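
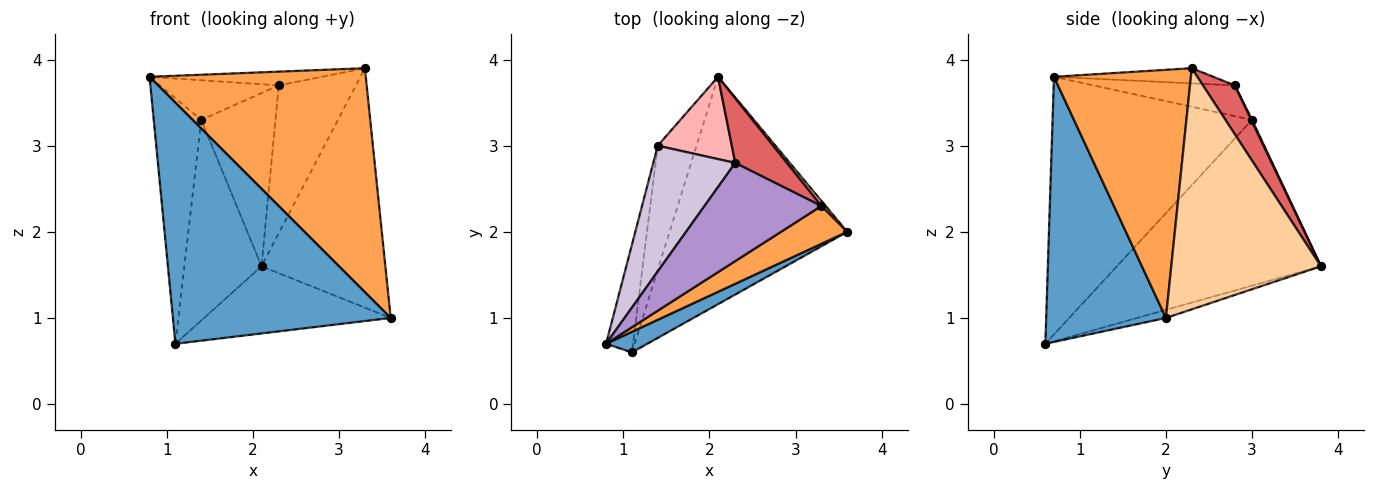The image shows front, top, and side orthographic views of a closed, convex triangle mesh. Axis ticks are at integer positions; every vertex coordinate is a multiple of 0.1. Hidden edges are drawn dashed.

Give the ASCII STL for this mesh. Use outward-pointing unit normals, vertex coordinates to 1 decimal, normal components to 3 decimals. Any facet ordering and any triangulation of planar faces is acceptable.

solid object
 facet normal 0.480 -0.874 0.075
  outer loop
   vertex 1.1 0.6 0.7
   vertex 3.6 2.0 1.0
   vertex 0.8 0.7 3.8
  endloop
 endfacet
 facet normal -0.044 0.283 -0.958
  outer loop
   vertex 1.1 0.6 0.7
   vertex 2.1 3.8 1.6
   vertex 3.6 2.0 1.0
  endloop
 endfacet
 facet normal 0.530 -0.836 0.141
  outer loop
   vertex 3.3 2.3 3.9
   vertex 0.8 0.7 3.8
   vertex 3.6 2.0 1.0
  endloop
 endfacet
 facet normal 0.770 0.637 0.014
  outer loop
   vertex 3.3 2.3 3.9
   vertex 3.6 2.0 1.0
   vertex 2.1 3.8 1.6
  endloop
 endfacet
 facet normal -0.968 0.230 -0.101
  outer loop
   vertex 1.4 3.0 3.3
   vertex 1.1 0.6 0.7
   vertex 0.8 0.7 3.8
  endloop
 endfacet
 facet normal -0.914 0.346 -0.214
  outer loop
   vertex 1.4 3.0 3.3
   vertex 2.1 3.8 1.6
   vertex 1.1 0.6 0.7
  endloop
 endfacet
 facet normal 0.354 0.857 0.374
  outer loop
   vertex 2.3 2.8 3.7
   vertex 3.3 2.3 3.9
   vertex 2.1 3.8 1.6
  endloop
 endfacet
 facet normal 0.010 0.903 0.429
  outer loop
   vertex 2.3 2.8 3.7
   vertex 2.1 3.8 1.6
   vertex 1.4 3.0 3.3
  endloop
 endfacet
 facet normal -0.128 0.138 0.982
  outer loop
   vertex 2.3 2.8 3.7
   vertex 0.8 0.7 3.8
   vertex 3.3 2.3 3.9
  endloop
 endfacet
 facet normal -0.336 0.283 0.898
  outer loop
   vertex 2.3 2.8 3.7
   vertex 1.4 3.0 3.3
   vertex 0.8 0.7 3.8
  endloop
 endfacet
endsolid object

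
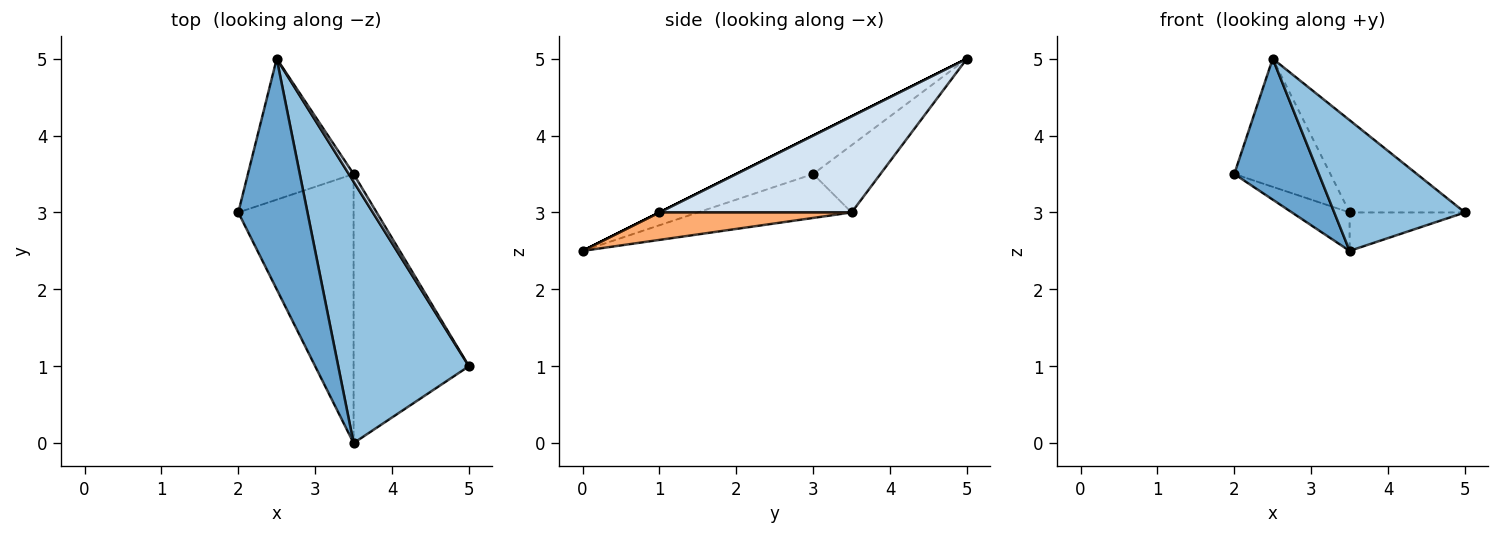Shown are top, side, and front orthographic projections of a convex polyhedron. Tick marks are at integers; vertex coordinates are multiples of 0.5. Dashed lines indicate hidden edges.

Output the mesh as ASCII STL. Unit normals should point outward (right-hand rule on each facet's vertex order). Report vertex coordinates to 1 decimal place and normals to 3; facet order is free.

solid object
 facet normal -0.428 -0.471 0.771
  outer loop
   vertex 3.5 0.0 2.5
   vertex 2.5 5.0 5.0
   vertex 2.0 3.0 3.5
  endloop
 endfacet
 facet normal 0.000 -0.447 0.894
  outer loop
   vertex 3.5 0.0 2.5
   vertex 5.0 1.0 3.0
   vertex 2.5 5.0 5.0
  endloop
 endfacet
 facet normal -0.426 0.609 -0.669
  outer loop
   vertex 3.5 3.5 3.0
   vertex 2.0 3.0 3.5
   vertex 2.5 5.0 5.0
  endloop
 endfacet
 facet normal 0.857 0.514 0.043
  outer loop
   vertex 3.5 3.5 3.0
   vertex 2.5 5.0 5.0
   vertex 5.0 1.0 3.0
  endloop
 endfacet
 facet normal -0.353 0.132 -0.926
  outer loop
   vertex 3.5 3.5 3.0
   vertex 3.5 0.0 2.5
   vertex 2.0 3.0 3.5
  endloop
 endfacet
 facet normal 0.229 0.138 -0.964
  outer loop
   vertex 3.5 3.5 3.0
   vertex 5.0 1.0 3.0
   vertex 3.5 0.0 2.5
  endloop
 endfacet
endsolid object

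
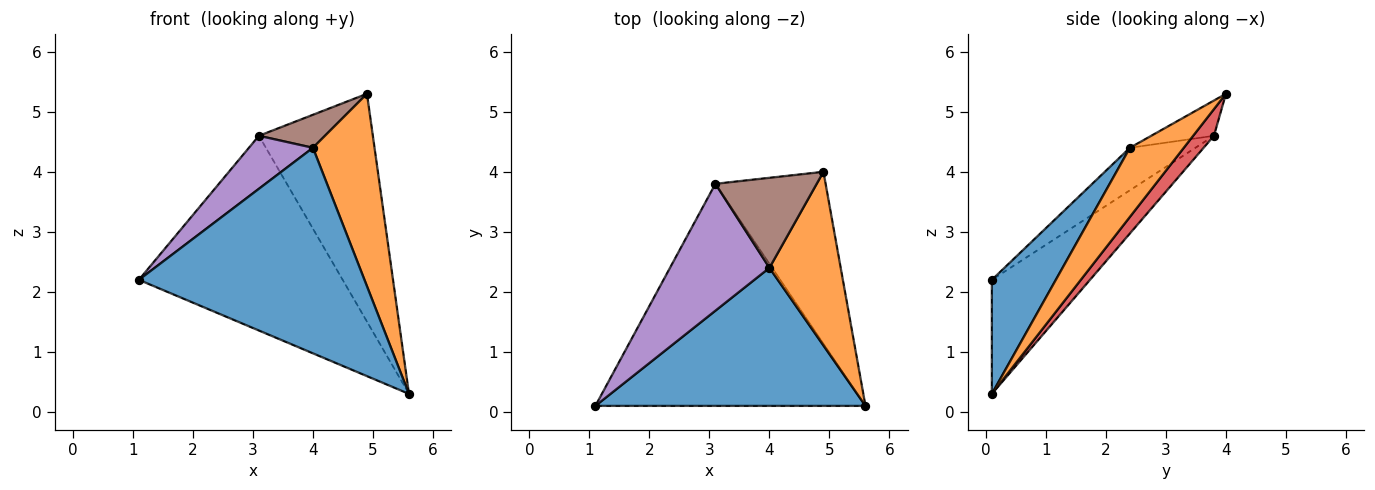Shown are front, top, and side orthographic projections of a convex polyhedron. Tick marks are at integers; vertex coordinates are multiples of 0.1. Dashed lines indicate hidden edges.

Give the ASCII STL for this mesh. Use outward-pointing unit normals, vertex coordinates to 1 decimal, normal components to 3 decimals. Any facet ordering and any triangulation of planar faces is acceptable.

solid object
 facet normal 0.229 -0.808 0.543
  outer loop
   vertex 4.0 2.4 4.4
   vertex 1.1 0.1 2.2
   vertex 5.6 0.1 0.3
  endloop
 endfacet
 facet normal 0.545 -0.622 0.562
  outer loop
   vertex 4.0 2.4 4.4
   vertex 5.6 0.1 0.3
   vertex 4.9 4.0 5.3
  endloop
 endfacet
 facet normal -0.303 0.628 -0.717
  outer loop
   vertex 3.1 3.8 4.6
   vertex 5.6 0.1 0.3
   vertex 1.1 0.1 2.2
  endloop
 endfacet
 facet normal 0.144 0.790 -0.596
  outer loop
   vertex 3.1 3.8 4.6
   vertex 4.9 4.0 5.3
   vertex 5.6 0.1 0.3
  endloop
 endfacet
 facet normal -0.367 -0.358 0.858
  outer loop
   vertex 3.1 3.8 4.6
   vertex 1.1 0.1 2.2
   vertex 4.0 2.4 4.4
  endloop
 endfacet
 facet normal -0.311 -0.327 0.892
  outer loop
   vertex 3.1 3.8 4.6
   vertex 4.0 2.4 4.4
   vertex 4.9 4.0 5.3
  endloop
 endfacet
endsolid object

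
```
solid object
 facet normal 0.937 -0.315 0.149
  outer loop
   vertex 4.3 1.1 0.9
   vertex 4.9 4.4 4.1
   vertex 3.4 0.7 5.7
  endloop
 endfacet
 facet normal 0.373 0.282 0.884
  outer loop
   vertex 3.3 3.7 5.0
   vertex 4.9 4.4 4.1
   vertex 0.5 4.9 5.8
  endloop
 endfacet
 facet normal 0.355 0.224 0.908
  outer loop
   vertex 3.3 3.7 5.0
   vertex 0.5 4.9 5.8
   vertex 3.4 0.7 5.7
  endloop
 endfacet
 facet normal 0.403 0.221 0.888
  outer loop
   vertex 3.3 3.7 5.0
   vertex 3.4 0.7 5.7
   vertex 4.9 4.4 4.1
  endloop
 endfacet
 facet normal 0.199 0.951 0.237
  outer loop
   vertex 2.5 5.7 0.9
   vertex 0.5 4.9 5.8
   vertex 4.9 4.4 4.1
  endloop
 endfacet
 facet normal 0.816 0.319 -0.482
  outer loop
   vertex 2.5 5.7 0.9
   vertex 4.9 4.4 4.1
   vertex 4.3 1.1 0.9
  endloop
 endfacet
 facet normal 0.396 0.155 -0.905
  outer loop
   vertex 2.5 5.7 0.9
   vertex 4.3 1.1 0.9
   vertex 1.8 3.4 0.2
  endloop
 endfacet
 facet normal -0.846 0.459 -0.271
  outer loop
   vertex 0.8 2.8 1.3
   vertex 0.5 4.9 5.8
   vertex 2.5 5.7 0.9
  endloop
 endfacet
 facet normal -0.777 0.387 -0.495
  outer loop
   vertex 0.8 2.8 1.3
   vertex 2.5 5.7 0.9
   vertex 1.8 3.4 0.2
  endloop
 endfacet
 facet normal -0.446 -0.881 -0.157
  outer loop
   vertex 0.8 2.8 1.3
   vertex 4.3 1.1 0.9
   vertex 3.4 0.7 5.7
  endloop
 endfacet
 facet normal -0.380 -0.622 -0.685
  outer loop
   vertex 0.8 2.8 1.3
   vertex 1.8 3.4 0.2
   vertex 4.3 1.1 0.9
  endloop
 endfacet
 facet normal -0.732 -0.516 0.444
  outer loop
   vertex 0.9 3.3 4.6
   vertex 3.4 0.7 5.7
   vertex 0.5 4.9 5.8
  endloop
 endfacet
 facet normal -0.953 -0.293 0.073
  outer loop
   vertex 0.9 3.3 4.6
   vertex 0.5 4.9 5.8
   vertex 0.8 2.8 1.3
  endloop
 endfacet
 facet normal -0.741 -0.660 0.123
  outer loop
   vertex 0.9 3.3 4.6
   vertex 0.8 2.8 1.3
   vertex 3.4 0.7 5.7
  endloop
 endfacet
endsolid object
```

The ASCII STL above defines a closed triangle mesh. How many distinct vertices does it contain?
9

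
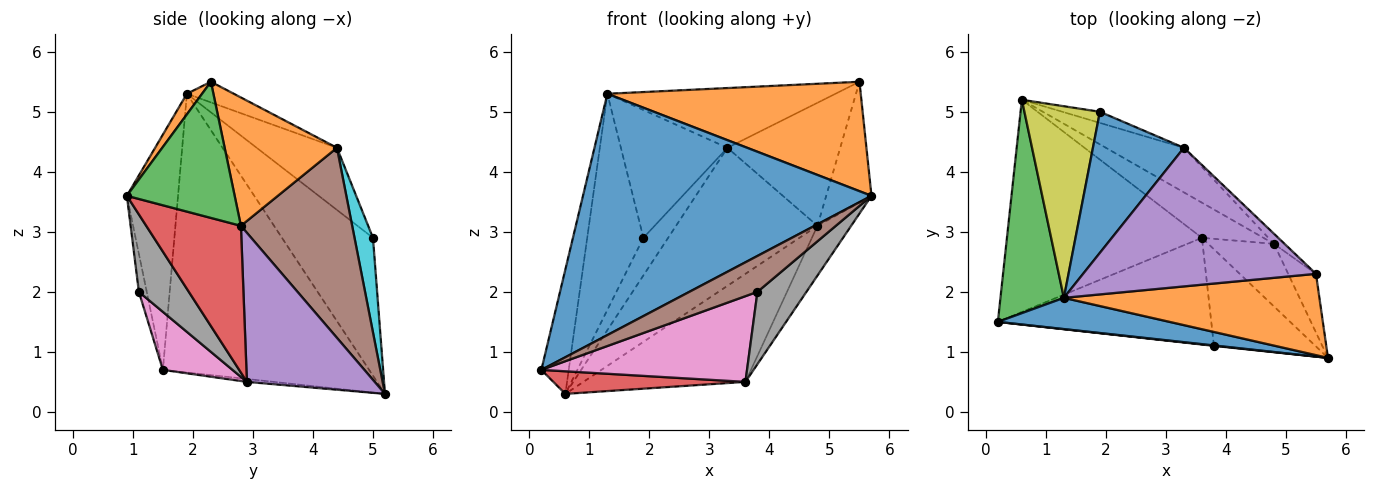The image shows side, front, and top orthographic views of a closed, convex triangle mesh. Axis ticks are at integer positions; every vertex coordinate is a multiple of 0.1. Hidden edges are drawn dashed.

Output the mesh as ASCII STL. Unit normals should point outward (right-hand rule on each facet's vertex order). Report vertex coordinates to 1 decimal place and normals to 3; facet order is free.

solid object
 facet normal -0.173 -0.977 0.126
  outer loop
   vertex 1.3 1.9 5.3
   vertex 0.2 1.5 0.7
   vertex 5.7 0.9 3.6
  endloop
 endfacet
 facet normal 0.048 -0.802 0.596
  outer loop
   vertex 1.3 1.9 5.3
   vertex 5.7 0.9 3.6
   vertex 5.5 2.3 5.5
  endloop
 endfacet
 facet normal -0.967 0.128 0.220
  outer loop
   vertex 1.3 1.9 5.3
   vertex 0.6 5.2 0.3
   vertex 0.2 1.5 0.7
  endloop
 endfacet
 facet normal -0.015 -0.106 -0.994
  outer loop
   vertex 3.6 2.9 0.5
   vertex 0.2 1.5 0.7
   vertex 0.6 5.2 0.3
  endloop
 endfacet
 facet normal -0.081 0.394 0.915
  outer loop
   vertex 3.3 4.4 4.4
   vertex 1.3 1.9 5.3
   vertex 5.5 2.3 5.5
  endloop
 endfacet
 facet normal -0.115 -0.993 0.012
  outer loop
   vertex 3.8 1.1 2.0
   vertex 5.7 0.9 3.6
   vertex 0.2 1.5 0.7
  endloop
 endfacet
 facet normal 0.207 -0.613 -0.763
  outer loop
   vertex 3.8 1.1 2.0
   vertex 0.2 1.5 0.7
   vertex 3.6 2.9 0.5
  endloop
 endfacet
 facet normal 0.521 -0.511 -0.683
  outer loop
   vertex 3.8 1.1 2.0
   vertex 3.6 2.9 0.5
   vertex 5.7 0.9 3.6
  endloop
 endfacet
 facet normal -0.771 0.476 0.422
  outer loop
   vertex 1.9 5.0 2.9
   vertex 0.6 5.2 0.3
   vertex 1.3 1.9 5.3
  endloop
 endfacet
 facet normal 0.582 0.780 -0.231
  outer loop
   vertex 1.9 5.0 2.9
   vertex 3.3 4.4 4.4
   vertex 0.6 5.2 0.3
  endloop
 endfacet
 facet normal -0.452 0.599 0.661
  outer loop
   vertex 1.9 5.0 2.9
   vertex 1.3 1.9 5.3
   vertex 3.3 4.4 4.4
  endloop
 endfacet
 facet normal 0.704 0.707 -0.058
  outer loop
   vertex 4.8 2.8 3.1
   vertex 3.3 4.4 4.4
   vertex 5.5 2.3 5.5
  endloop
 endfacet
 facet normal 0.906 0.381 -0.185
  outer loop
   vertex 4.8 2.8 3.1
   vertex 5.5 2.3 5.5
   vertex 5.7 0.9 3.6
  endloop
 endfacet
 facet normal 0.868 0.309 -0.389
  outer loop
   vertex 4.8 2.8 3.1
   vertex 5.7 0.9 3.6
   vertex 3.6 2.9 0.5
  endloop
 endfacet
 facet normal 0.600 0.761 -0.248
  outer loop
   vertex 4.8 2.8 3.1
   vertex 3.6 2.9 0.5
   vertex 0.6 5.2 0.3
  endloop
 endfacet
 facet normal 0.599 0.762 -0.246
  outer loop
   vertex 4.8 2.8 3.1
   vertex 0.6 5.2 0.3
   vertex 3.3 4.4 4.4
  endloop
 endfacet
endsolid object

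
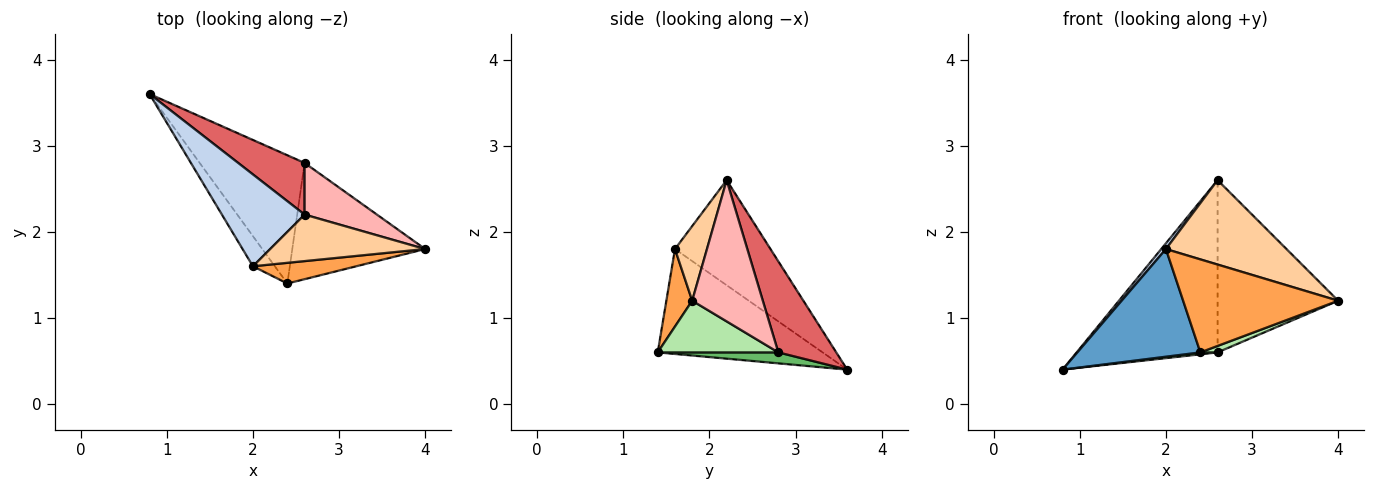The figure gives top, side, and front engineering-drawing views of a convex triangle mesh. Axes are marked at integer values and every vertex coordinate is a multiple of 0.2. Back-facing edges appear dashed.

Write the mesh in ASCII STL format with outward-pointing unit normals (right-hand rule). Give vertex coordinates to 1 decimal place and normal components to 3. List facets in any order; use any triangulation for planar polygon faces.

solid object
 facet normal -0.790 -0.590 -0.165
  outer loop
   vertex 2.0 1.6 1.8
   vertex 0.8 3.6 0.4
   vertex 2.4 1.4 0.6
  endloop
 endfacet
 facet normal -0.785 -0.039 0.618
  outer loop
   vertex 2.0 1.6 1.8
   vertex 2.6 2.2 2.6
   vertex 0.8 3.6 0.4
  endloop
 endfacet
 facet normal 0.161 -0.964 0.214
  outer loop
   vertex 2.0 1.6 1.8
   vertex 2.4 1.4 0.6
   vertex 4.0 1.8 1.2
  endloop
 endfacet
 facet normal 0.226 -0.853 0.470
  outer loop
   vertex 2.0 1.6 1.8
   vertex 4.0 1.8 1.2
   vertex 2.6 2.2 2.6
  endloop
 endfacet
 facet normal 0.104 -0.015 -0.994
  outer loop
   vertex 2.6 2.8 0.6
   vertex 2.4 1.4 0.6
   vertex 0.8 3.6 0.4
  endloop
 endfacet
 facet normal 0.362 -0.052 -0.931
  outer loop
   vertex 2.6 2.8 0.6
   vertex 4.0 1.8 1.2
   vertex 2.4 1.4 0.6
  endloop
 endfacet
 facet normal 0.366 0.891 0.267
  outer loop
   vertex 2.6 2.8 0.6
   vertex 0.8 3.6 0.4
   vertex 2.6 2.2 2.6
  endloop
 endfacet
 facet normal 0.489 0.835 0.251
  outer loop
   vertex 2.6 2.8 0.6
   vertex 2.6 2.2 2.6
   vertex 4.0 1.8 1.2
  endloop
 endfacet
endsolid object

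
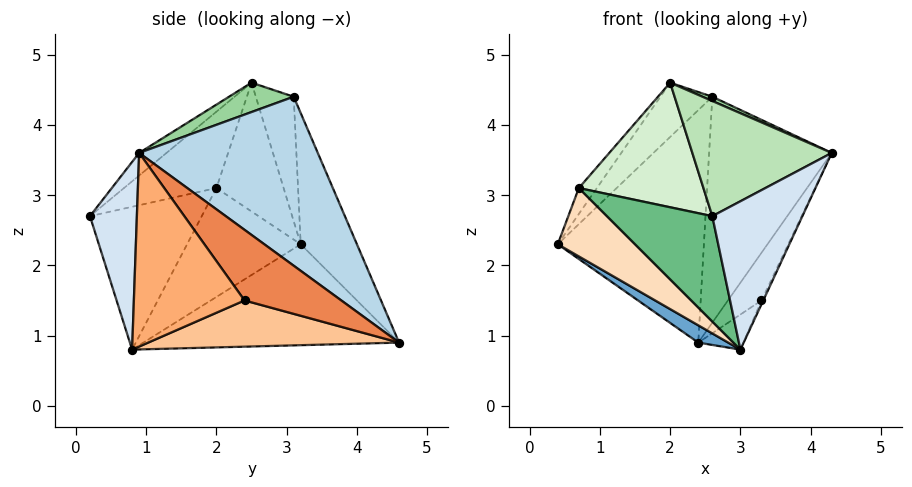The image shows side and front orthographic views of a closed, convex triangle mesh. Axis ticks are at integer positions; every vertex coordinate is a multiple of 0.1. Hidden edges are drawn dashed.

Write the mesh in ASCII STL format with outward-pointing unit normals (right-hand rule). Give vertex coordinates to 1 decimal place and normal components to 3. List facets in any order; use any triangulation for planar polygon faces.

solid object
 facet normal -0.542 -0.064 -0.838
  outer loop
   vertex 3.0 0.8 0.8
   vertex 0.4 3.2 2.3
   vertex 2.4 4.6 0.9
  endloop
 endfacet
 facet normal -0.331 0.860 0.388
  outer loop
   vertex 2.6 3.1 4.4
   vertex 2.4 4.6 0.9
   vertex 0.4 3.2 2.3
  endloop
 endfacet
 facet normal 0.809 0.555 0.192
  outer loop
   vertex 2.6 3.1 4.4
   vertex 4.3 0.9 3.6
   vertex 2.4 4.6 0.9
  endloop
 endfacet
 facet normal 0.454 -0.872 -0.180
  outer loop
   vertex 2.6 0.2 2.7
   vertex 3.0 0.8 0.8
   vertex 4.3 0.9 3.6
  endloop
 endfacet
 facet normal 0.924 0.320 -0.211
  outer loop
   vertex 3.3 2.4 1.5
   vertex 2.4 4.6 0.9
   vertex 4.3 0.9 3.6
  endloop
 endfacet
 facet normal 0.907 0.014 -0.421
  outer loop
   vertex 3.3 2.4 1.5
   vertex 4.3 0.9 3.6
   vertex 3.0 0.8 0.8
  endloop
 endfacet
 facet normal 0.759 0.137 -0.637
  outer loop
   vertex 3.3 2.4 1.5
   vertex 3.0 0.8 0.8
   vertex 2.4 4.6 0.9
  endloop
 endfacet
 facet normal -0.730 -0.496 -0.471
  outer loop
   vertex 0.7 2.0 3.1
   vertex 0.4 3.2 2.3
   vertex 3.0 0.8 0.8
  endloop
 endfacet
 facet normal -0.683 -0.643 -0.347
  outer loop
   vertex 0.7 2.0 3.1
   vertex 3.0 0.8 0.8
   vertex 2.6 0.2 2.7
  endloop
 endfacet
 facet normal 0.365 -0.056 0.929
  outer loop
   vertex 2.0 2.5 4.6
   vertex 4.3 0.9 3.6
   vertex 2.6 3.1 4.4
  endloop
 endfacet
 facet normal -0.128 -0.651 0.748
  outer loop
   vertex 2.0 2.5 4.6
   vertex 2.6 0.2 2.7
   vertex 4.3 0.9 3.6
  endloop
 endfacet
 facet normal -0.469 -0.632 0.617
  outer loop
   vertex 2.0 2.5 4.6
   vertex 0.7 2.0 3.1
   vertex 2.6 0.2 2.7
  endloop
 endfacet
 facet normal -0.493 0.676 0.548
  outer loop
   vertex 2.0 2.5 4.6
   vertex 2.6 3.1 4.4
   vertex 0.4 3.2 2.3
  endloop
 endfacet
 facet normal -0.772 0.207 0.600
  outer loop
   vertex 2.0 2.5 4.6
   vertex 0.4 3.2 2.3
   vertex 0.7 2.0 3.1
  endloop
 endfacet
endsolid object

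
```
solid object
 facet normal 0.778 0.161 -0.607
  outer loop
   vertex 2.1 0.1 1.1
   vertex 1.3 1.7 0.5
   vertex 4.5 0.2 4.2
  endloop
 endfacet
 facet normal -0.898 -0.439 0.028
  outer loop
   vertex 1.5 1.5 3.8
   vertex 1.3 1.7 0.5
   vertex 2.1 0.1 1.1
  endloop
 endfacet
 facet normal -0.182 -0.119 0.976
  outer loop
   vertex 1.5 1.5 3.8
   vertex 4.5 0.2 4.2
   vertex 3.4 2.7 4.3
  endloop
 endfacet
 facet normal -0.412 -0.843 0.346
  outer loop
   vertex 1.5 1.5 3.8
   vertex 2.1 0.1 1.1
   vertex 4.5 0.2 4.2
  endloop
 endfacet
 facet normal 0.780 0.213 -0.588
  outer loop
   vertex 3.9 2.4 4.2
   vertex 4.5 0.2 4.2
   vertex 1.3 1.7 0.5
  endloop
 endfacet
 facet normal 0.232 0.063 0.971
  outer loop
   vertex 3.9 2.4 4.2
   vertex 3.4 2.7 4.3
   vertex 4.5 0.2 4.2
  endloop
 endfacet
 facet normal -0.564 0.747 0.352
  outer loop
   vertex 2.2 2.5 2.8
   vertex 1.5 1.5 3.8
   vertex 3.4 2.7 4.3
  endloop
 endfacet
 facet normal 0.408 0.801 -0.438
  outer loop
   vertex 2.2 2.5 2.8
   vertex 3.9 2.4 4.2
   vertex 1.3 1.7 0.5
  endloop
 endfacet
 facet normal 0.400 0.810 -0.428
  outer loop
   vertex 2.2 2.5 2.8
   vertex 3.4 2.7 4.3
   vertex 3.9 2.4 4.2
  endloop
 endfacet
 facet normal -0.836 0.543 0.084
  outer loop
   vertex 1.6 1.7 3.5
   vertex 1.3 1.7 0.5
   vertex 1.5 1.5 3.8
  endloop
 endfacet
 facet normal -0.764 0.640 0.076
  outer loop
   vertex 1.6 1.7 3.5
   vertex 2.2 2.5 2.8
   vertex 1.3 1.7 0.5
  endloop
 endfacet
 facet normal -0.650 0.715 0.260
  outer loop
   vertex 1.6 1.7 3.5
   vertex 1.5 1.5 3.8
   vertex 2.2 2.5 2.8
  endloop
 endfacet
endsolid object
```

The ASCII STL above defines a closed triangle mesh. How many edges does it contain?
18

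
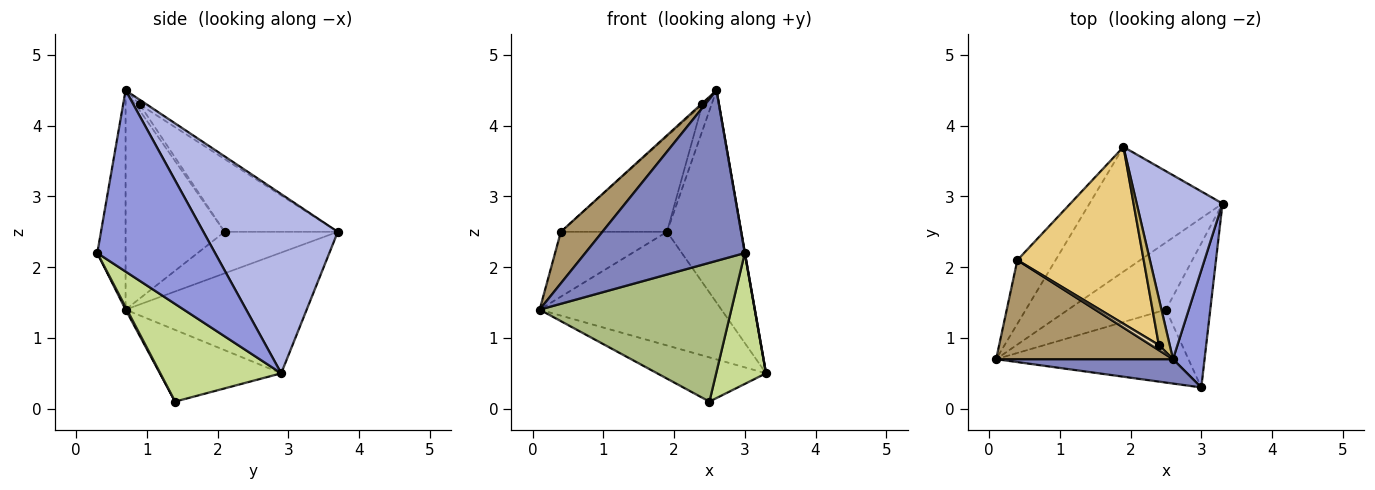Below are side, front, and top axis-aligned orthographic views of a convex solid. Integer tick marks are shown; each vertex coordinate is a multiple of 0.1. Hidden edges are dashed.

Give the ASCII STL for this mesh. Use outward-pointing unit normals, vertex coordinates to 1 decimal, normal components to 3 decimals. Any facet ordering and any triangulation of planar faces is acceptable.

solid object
 facet normal -0.557 0.559 -0.614
  outer loop
   vertex 1.9 3.7 2.5
   vertex 3.3 2.9 0.5
   vertex 0.1 0.7 1.4
  endloop
 endfacet
 facet normal -0.173 -0.975 0.139
  outer loop
   vertex 2.6 0.7 4.5
   vertex 0.1 0.7 1.4
   vertex 3.0 0.3 2.2
  endloop
 endfacet
 facet normal 0.985 -0.001 0.172
  outer loop
   vertex 2.6 0.7 4.5
   vertex 3.0 0.3 2.2
   vertex 3.3 2.9 0.5
  endloop
 endfacet
 facet normal 0.807 0.446 0.387
  outer loop
   vertex 2.6 0.7 4.5
   vertex 3.3 2.9 0.5
   vertex 1.9 3.7 2.5
  endloop
 endfacet
 facet normal -0.523 0.469 -0.712
  outer loop
   vertex 2.5 1.4 0.1
   vertex 0.1 0.7 1.4
   vertex 3.3 2.9 0.5
  endloop
 endfacet
 facet normal 0.006 -0.885 -0.465
  outer loop
   vertex 2.5 1.4 0.1
   vertex 3.0 0.3 2.2
   vertex 0.1 0.7 1.4
  endloop
 endfacet
 facet normal 0.852 -0.351 -0.387
  outer loop
   vertex 2.5 1.4 0.1
   vertex 3.3 2.9 0.5
   vertex 3.0 0.3 2.2
  endloop
 endfacet
 facet normal -0.606 0.568 -0.557
  outer loop
   vertex 0.4 2.1 2.5
   vertex 1.9 3.7 2.5
   vertex 0.1 0.7 1.4
  endloop
 endfacet
 facet normal -0.740 -0.310 0.597
  outer loop
   vertex 0.4 2.1 2.5
   vertex 0.1 0.7 1.4
   vertex 2.6 0.7 4.5
  endloop
 endfacet
 facet normal -0.354 0.460 0.814
  outer loop
   vertex 2.4 0.9 4.3
   vertex 2.6 0.7 4.5
   vertex 1.9 3.7 2.5
  endloop
 endfacet
 facet normal -0.452 0.424 0.785
  outer loop
   vertex 2.4 0.9 4.3
   vertex 1.9 3.7 2.5
   vertex 0.4 2.1 2.5
  endloop
 endfacet
 facet normal -0.588 0.196 0.784
  outer loop
   vertex 2.4 0.9 4.3
   vertex 0.4 2.1 2.5
   vertex 2.6 0.7 4.5
  endloop
 endfacet
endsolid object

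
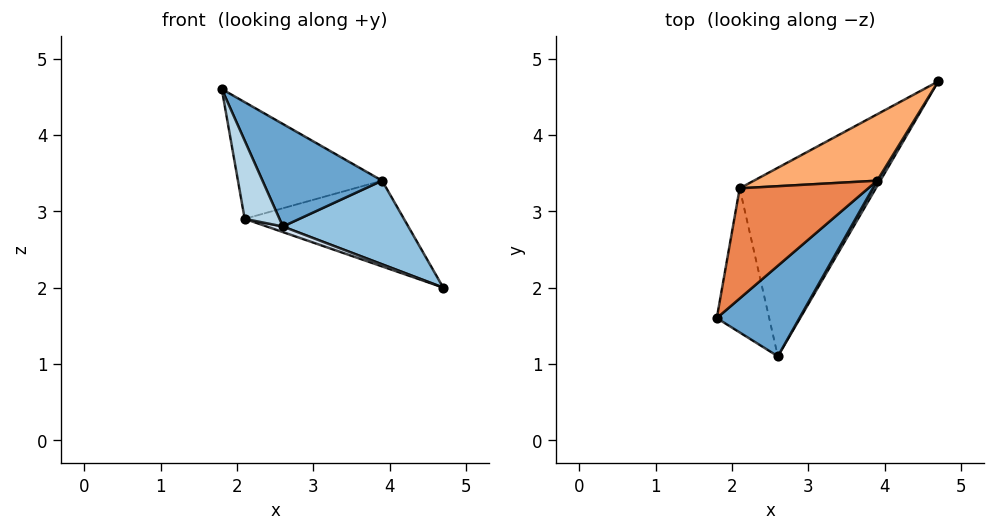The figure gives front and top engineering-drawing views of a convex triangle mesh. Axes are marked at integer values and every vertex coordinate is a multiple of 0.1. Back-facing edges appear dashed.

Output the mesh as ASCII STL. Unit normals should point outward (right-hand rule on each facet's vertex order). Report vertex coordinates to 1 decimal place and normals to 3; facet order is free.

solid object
 facet normal 0.714 -0.525 0.463
  outer loop
   vertex 3.9 3.4 3.4
   vertex 1.8 1.6 4.6
   vertex 2.6 1.1 2.8
  endloop
 endfacet
 facet normal 0.866 -0.498 0.032
  outer loop
   vertex 3.9 3.4 3.4
   vertex 2.6 1.1 2.8
   vertex 4.7 4.7 2.0
  endloop
 endfacet
 facet normal -0.915 -0.192 -0.354
  outer loop
   vertex 2.1 3.3 2.9
   vertex 2.6 1.1 2.8
   vertex 1.8 1.6 4.6
  endloop
 endfacet
 facet normal -0.313 -0.028 -0.949
  outer loop
   vertex 2.1 3.3 2.9
   vertex 4.7 4.7 2.0
   vertex 2.6 1.1 2.8
  endloop
 endfacet
 facet normal -0.225 0.709 0.669
  outer loop
   vertex 2.1 3.3 2.9
   vertex 1.8 1.6 4.6
   vertex 3.9 3.4 3.4
  endloop
 endfacet
 facet normal -0.209 0.773 0.599
  outer loop
   vertex 2.1 3.3 2.9
   vertex 3.9 3.4 3.4
   vertex 4.7 4.7 2.0
  endloop
 endfacet
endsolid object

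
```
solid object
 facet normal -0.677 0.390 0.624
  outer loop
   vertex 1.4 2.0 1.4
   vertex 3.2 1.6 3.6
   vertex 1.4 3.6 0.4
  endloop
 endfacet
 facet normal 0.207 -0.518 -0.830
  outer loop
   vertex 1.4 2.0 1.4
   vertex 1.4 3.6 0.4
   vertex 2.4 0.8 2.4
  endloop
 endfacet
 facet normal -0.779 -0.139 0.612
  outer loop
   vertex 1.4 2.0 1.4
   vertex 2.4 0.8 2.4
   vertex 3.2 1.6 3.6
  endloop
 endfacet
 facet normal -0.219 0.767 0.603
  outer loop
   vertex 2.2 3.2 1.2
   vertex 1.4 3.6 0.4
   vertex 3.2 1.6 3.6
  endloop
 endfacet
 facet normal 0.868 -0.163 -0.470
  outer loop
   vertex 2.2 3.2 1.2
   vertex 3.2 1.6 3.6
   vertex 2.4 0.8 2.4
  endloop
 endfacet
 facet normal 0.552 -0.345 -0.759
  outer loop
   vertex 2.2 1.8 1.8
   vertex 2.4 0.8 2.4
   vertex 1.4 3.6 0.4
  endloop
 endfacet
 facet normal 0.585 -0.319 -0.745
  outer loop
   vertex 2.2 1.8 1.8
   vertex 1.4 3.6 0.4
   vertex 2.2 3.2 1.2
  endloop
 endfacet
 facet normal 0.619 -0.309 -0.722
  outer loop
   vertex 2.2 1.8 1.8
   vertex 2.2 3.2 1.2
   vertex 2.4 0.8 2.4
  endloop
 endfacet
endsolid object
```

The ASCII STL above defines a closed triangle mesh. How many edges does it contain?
12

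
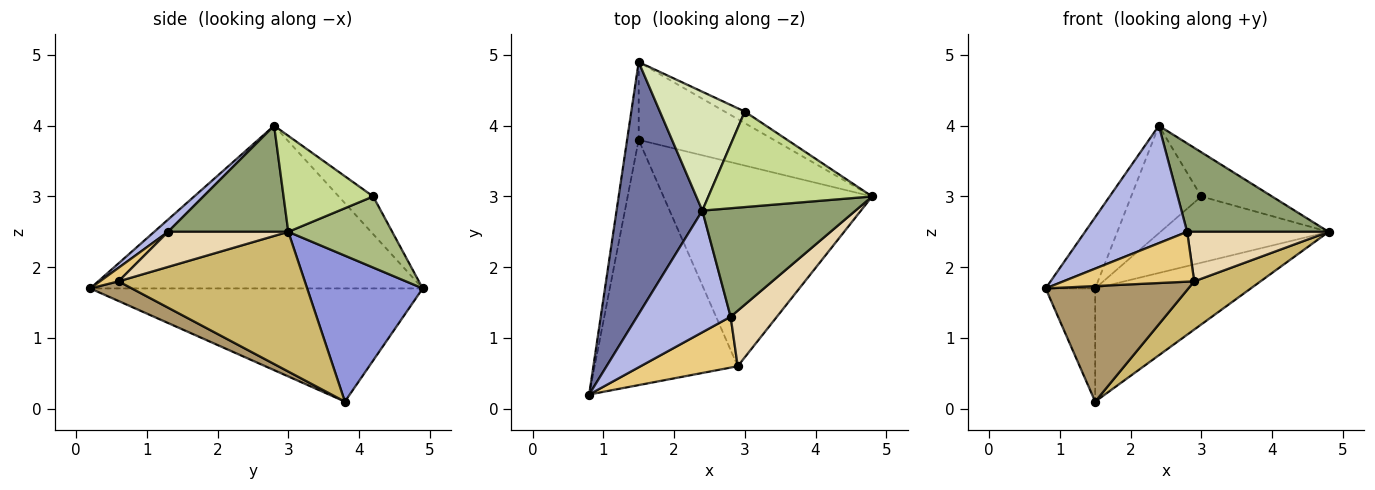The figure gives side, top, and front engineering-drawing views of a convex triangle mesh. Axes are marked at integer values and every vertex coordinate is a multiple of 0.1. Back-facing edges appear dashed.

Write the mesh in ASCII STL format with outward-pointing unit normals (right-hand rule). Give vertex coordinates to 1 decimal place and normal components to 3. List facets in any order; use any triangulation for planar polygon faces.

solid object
 facet normal -0.877 0.131 0.462
  outer loop
   vertex 2.4 2.8 4.0
   vertex 1.5 4.9 1.7
   vertex 0.8 0.2 1.7
  endloop
 endfacet
 facet normal -0.984 0.147 -0.101
  outer loop
   vertex 1.5 3.8 0.1
   vertex 0.8 0.2 1.7
   vertex 1.5 4.9 1.7
  endloop
 endfacet
 facet normal 0.522 0.703 -0.483
  outer loop
   vertex 1.5 3.8 0.1
   vertex 1.5 4.9 1.7
   vertex 4.8 3.0 2.5
  endloop
 endfacet
 facet normal 0.094 -0.691 0.716
  outer loop
   vertex 2.8 1.3 2.5
   vertex 2.4 2.8 4.0
   vertex 0.8 0.2 1.7
  endloop
 endfacet
 facet normal 0.473 -0.557 0.683
  outer loop
   vertex 2.8 1.3 2.5
   vertex 4.8 3.0 2.5
   vertex 2.4 2.8 4.0
  endloop
 endfacet
 facet normal 0.520 0.841 -0.147
  outer loop
   vertex 3.0 4.2 3.0
   vertex 4.8 3.0 2.5
   vertex 1.5 4.9 1.7
  endloop
 endfacet
 facet normal 0.470 0.371 0.801
  outer loop
   vertex 3.0 4.2 3.0
   vertex 2.4 2.8 4.0
   vertex 4.8 3.0 2.5
  endloop
 endfacet
 facet normal -0.313 0.637 0.704
  outer loop
   vertex 3.0 4.2 3.0
   vertex 1.5 4.9 1.7
   vertex 2.4 2.8 4.0
  endloop
 endfacet
 facet normal 0.123 -0.423 -0.898
  outer loop
   vertex 2.9 0.6 1.8
   vertex 0.8 0.2 1.7
   vertex 1.5 3.8 0.1
  endloop
 endfacet
 facet normal 0.546 -0.194 -0.815
  outer loop
   vertex 2.9 0.6 1.8
   vertex 1.5 3.8 0.1
   vertex 4.8 3.0 2.5
  endloop
 endfacet
 facet normal 0.099 -0.697 0.711
  outer loop
   vertex 2.9 0.6 1.8
   vertex 2.8 1.3 2.5
   vertex 0.8 0.2 1.7
  endloop
 endfacet
 facet normal 0.492 -0.579 0.650
  outer loop
   vertex 2.9 0.6 1.8
   vertex 4.8 3.0 2.5
   vertex 2.8 1.3 2.5
  endloop
 endfacet
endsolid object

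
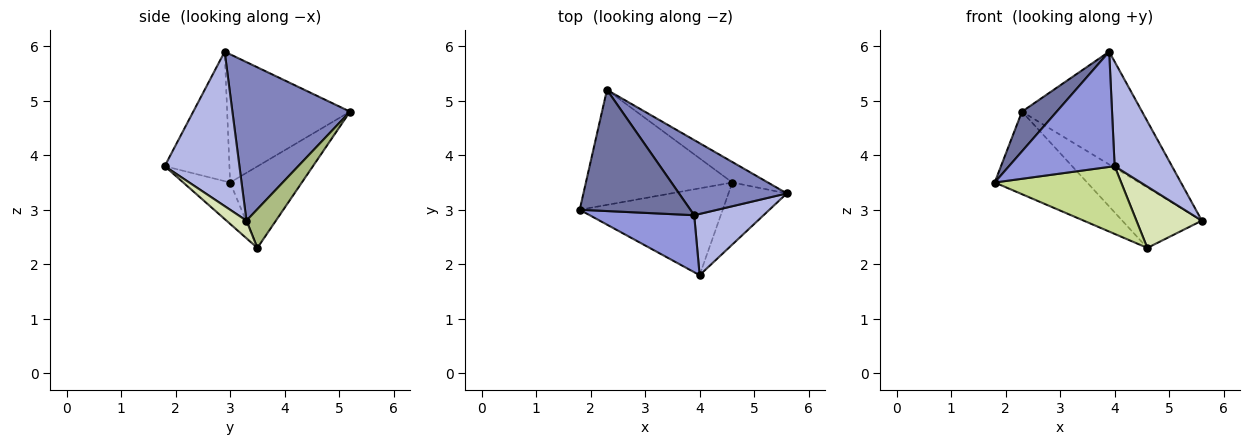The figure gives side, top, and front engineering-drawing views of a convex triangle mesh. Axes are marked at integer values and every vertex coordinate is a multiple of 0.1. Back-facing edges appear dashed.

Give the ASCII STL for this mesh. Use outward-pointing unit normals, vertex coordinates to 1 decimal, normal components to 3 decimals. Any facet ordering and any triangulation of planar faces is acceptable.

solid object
 facet normal -0.740 -0.209 0.639
  outer loop
   vertex 3.9 2.9 5.9
   vertex 2.3 5.2 4.8
   vertex 1.8 3.0 3.5
  endloop
 endfacet
 facet normal 0.632 0.645 0.430
  outer loop
   vertex 3.9 2.9 5.9
   vertex 5.6 3.3 2.8
   vertex 2.3 5.2 4.8
  endloop
 endfacet
 facet normal -0.481 -0.786 0.389
  outer loop
   vertex 4.0 1.8 3.8
   vertex 3.9 2.9 5.9
   vertex 1.8 3.0 3.5
  endloop
 endfacet
 facet normal 0.747 -0.573 0.336
  outer loop
   vertex 4.0 1.8 3.8
   vertex 5.6 3.3 2.8
   vertex 3.9 2.9 5.9
  endloop
 endfacet
 facet normal -0.412 0.531 -0.740
  outer loop
   vertex 4.6 3.5 2.3
   vertex 1.8 3.0 3.5
   vertex 2.3 5.2 4.8
  endloop
 endfacet
 facet normal 0.331 0.894 -0.304
  outer loop
   vertex 4.6 3.5 2.3
   vertex 2.3 5.2 4.8
   vertex 5.6 3.3 2.8
  endloop
 endfacet
 facet normal -0.222 -0.600 -0.769
  outer loop
   vertex 4.6 3.5 2.3
   vertex 4.0 1.8 3.8
   vertex 1.8 3.0 3.5
  endloop
 endfacet
 facet normal 0.210 -0.687 -0.695
  outer loop
   vertex 4.6 3.5 2.3
   vertex 5.6 3.3 2.8
   vertex 4.0 1.8 3.8
  endloop
 endfacet
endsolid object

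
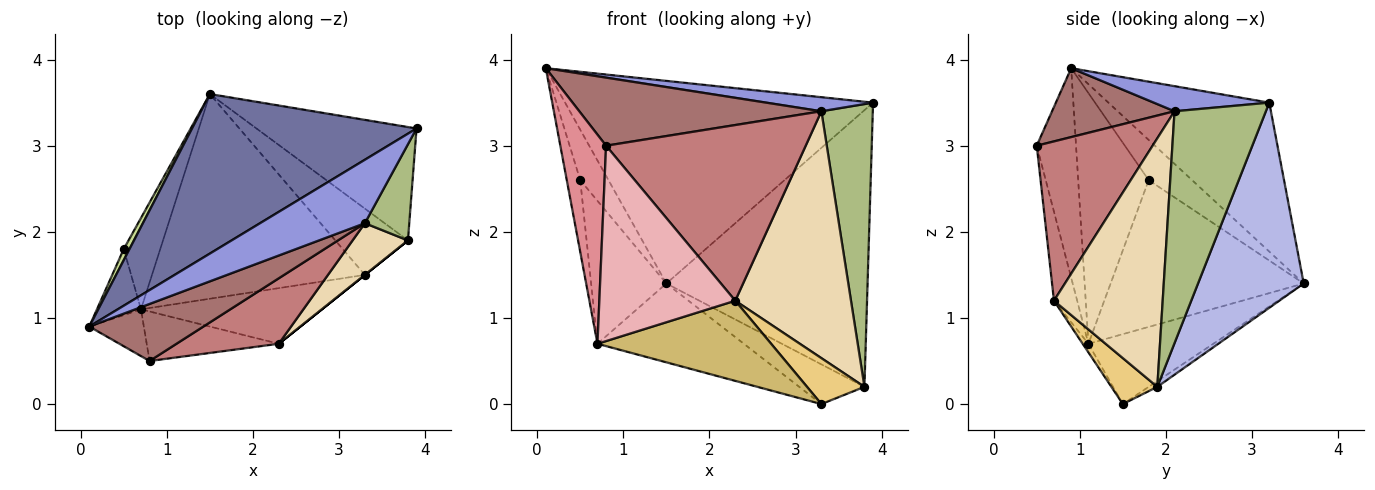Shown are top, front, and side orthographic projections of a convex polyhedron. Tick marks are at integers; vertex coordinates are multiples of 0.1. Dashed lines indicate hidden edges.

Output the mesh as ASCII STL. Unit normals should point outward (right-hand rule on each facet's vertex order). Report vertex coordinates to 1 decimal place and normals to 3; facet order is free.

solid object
 facet normal -0.380 0.727 0.572
  outer loop
   vertex 1.5 3.6 1.4
   vertex 0.1 0.9 3.9
   vertex 3.9 3.2 3.5
  endloop
 endfacet
 facet normal -0.293 0.344 -0.892
  outer loop
   vertex 0.7 1.1 0.7
   vertex 1.5 3.6 1.4
   vertex 3.3 1.5 0.0
  endloop
 endfacet
 facet normal 0.228 -0.211 0.951
  outer loop
   vertex 3.3 2.1 3.4
   vertex 3.9 3.2 3.5
   vertex 0.1 0.9 3.9
  endloop
 endfacet
 facet normal 0.437 0.832 -0.341
  outer loop
   vertex 3.8 1.9 0.2
   vertex 1.5 3.6 1.4
   vertex 3.9 3.2 3.5
  endloop
 endfacet
 facet normal -0.068 0.513 -0.856
  outer loop
   vertex 3.8 1.9 0.2
   vertex 3.3 1.5 0.0
   vertex 1.5 3.6 1.4
  endloop
 endfacet
 facet normal 0.860 -0.484 0.165
  outer loop
   vertex 3.8 1.9 0.2
   vertex 3.9 3.2 3.5
   vertex 3.3 2.1 3.4
  endloop
 endfacet
 facet normal -0.832 0.542 0.119
  outer loop
   vertex 0.5 1.8 2.6
   vertex 0.1 0.9 3.9
   vertex 1.5 3.6 1.4
  endloop
 endfacet
 facet normal -0.968 0.185 -0.170
  outer loop
   vertex 0.5 1.8 2.6
   vertex 0.7 1.1 0.7
   vertex 0.1 0.9 3.9
  endloop
 endfacet
 facet normal -0.908 0.354 -0.226
  outer loop
   vertex 0.5 1.8 2.6
   vertex 1.5 3.6 1.4
   vertex 0.7 1.1 0.7
  endloop
 endfacet
 facet normal -0.027 -0.821 -0.570
  outer loop
   vertex 2.3 0.7 1.2
   vertex 0.7 1.1 0.7
   vertex 3.3 1.5 0.0
  endloop
 endfacet
 facet normal 0.625 -0.781 0.000
  outer loop
   vertex 2.3 0.7 1.2
   vertex 3.3 1.5 0.0
   vertex 3.8 1.9 0.2
  endloop
 endfacet
 facet normal 0.677 -0.720 0.151
  outer loop
   vertex 2.3 0.7 1.2
   vertex 3.8 1.9 0.2
   vertex 3.3 2.1 3.4
  endloop
 endfacet
 facet normal 0.362 -0.715 0.599
  outer loop
   vertex 0.8 0.5 3.0
   vertex 3.3 2.1 3.4
   vertex 0.1 0.9 3.9
  endloop
 endfacet
 facet normal 0.478 -0.823 0.307
  outer loop
   vertex 0.8 0.5 3.0
   vertex 2.3 0.7 1.2
   vertex 3.3 2.1 3.4
  endloop
 endfacet
 facet normal -0.642 -0.748 -0.167
  outer loop
   vertex 0.8 0.5 3.0
   vertex 0.1 0.9 3.9
   vertex 0.7 1.1 0.7
  endloop
 endfacet
 facet normal -0.163 -0.956 -0.242
  outer loop
   vertex 0.8 0.5 3.0
   vertex 0.7 1.1 0.7
   vertex 2.3 0.7 1.2
  endloop
 endfacet
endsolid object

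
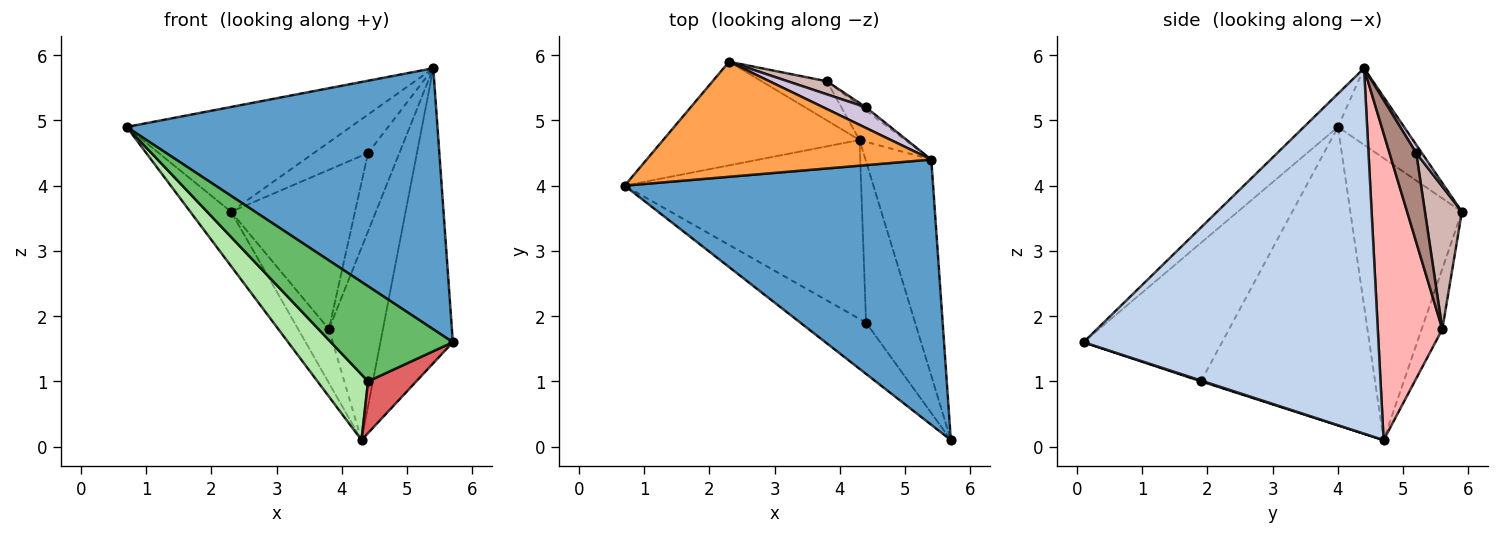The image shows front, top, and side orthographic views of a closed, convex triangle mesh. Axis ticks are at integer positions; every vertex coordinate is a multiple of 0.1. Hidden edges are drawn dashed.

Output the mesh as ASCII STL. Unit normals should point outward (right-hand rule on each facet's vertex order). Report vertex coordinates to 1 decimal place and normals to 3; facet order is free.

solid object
 facet normal -0.077 -0.699 0.711
  outer loop
   vertex 5.4 4.4 5.8
   vertex 0.7 4.0 4.9
   vertex 5.7 0.1 1.6
  endloop
 endfacet
 facet normal 0.957 0.235 -0.172
  outer loop
   vertex 4.3 4.7 0.1
   vertex 5.4 4.4 5.8
   vertex 5.7 0.1 1.6
  endloop
 endfacet
 facet normal -0.195 0.660 0.725
  outer loop
   vertex 2.3 5.9 3.6
   vertex 0.7 4.0 4.9
   vertex 5.4 4.4 5.8
  endloop
 endfacet
 facet normal -0.786 0.287 -0.548
  outer loop
   vertex 2.3 5.9 3.6
   vertex 4.3 4.7 0.1
   vertex 0.7 4.0 4.9
  endloop
 endfacet
 facet normal -0.707 -0.622 -0.336
  outer loop
   vertex 4.4 1.9 1.0
   vertex 5.7 0.1 1.6
   vertex 0.7 4.0 4.9
  endloop
 endfacet
 facet normal -0.764 -0.222 -0.606
  outer loop
   vertex 4.4 1.9 1.0
   vertex 0.7 4.0 4.9
   vertex 4.3 4.7 0.1
  endloop
 endfacet
 facet normal 0.017 -0.305 -0.952
  outer loop
   vertex 4.4 1.9 1.0
   vertex 4.3 4.7 0.1
   vertex 5.7 0.1 1.6
  endloop
 endfacet
 facet normal 0.762 0.638 -0.113
  outer loop
   vertex 3.8 5.6 1.8
   vertex 5.4 4.4 5.8
   vertex 4.3 4.7 0.1
  endloop
 endfacet
 facet normal -0.478 0.710 -0.517
  outer loop
   vertex 3.8 5.6 1.8
   vertex 4.3 4.7 0.1
   vertex 2.3 5.9 3.6
  endloop
 endfacet
 facet normal 0.091 0.878 0.470
  outer loop
   vertex 4.4 5.2 4.5
   vertex 2.3 5.9 3.6
   vertex 5.4 4.4 5.8
  endloop
 endfacet
 facet normal 0.649 0.760 -0.032
  outer loop
   vertex 4.4 5.2 4.5
   vertex 5.4 4.4 5.8
   vertex 3.8 5.6 1.8
  endloop
 endfacet
 facet normal 0.285 0.955 0.078
  outer loop
   vertex 4.4 5.2 4.5
   vertex 3.8 5.6 1.8
   vertex 2.3 5.9 3.6
  endloop
 endfacet
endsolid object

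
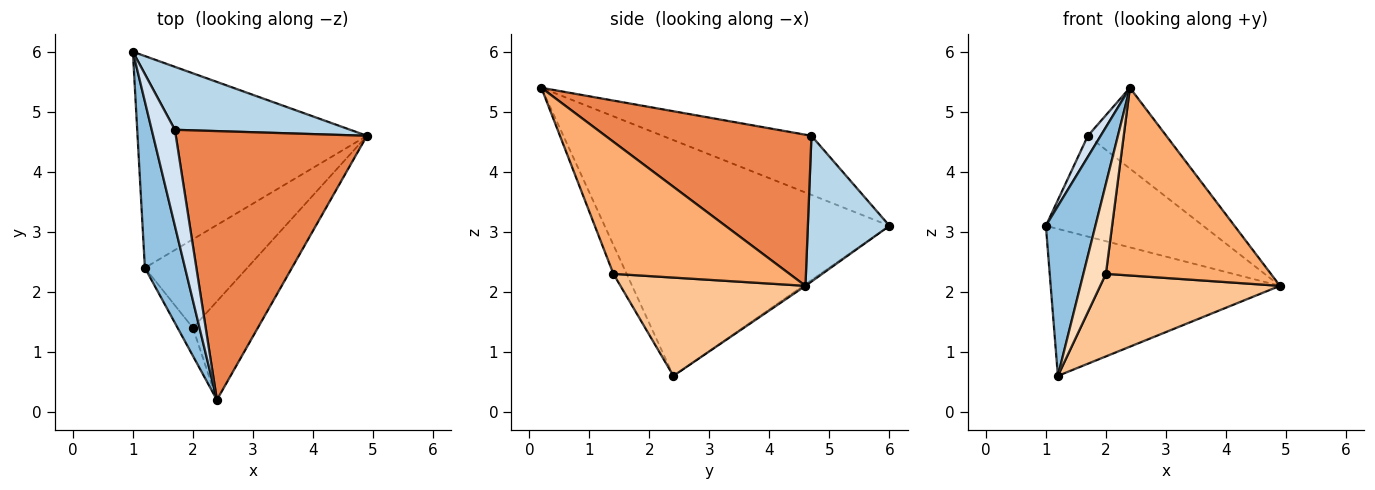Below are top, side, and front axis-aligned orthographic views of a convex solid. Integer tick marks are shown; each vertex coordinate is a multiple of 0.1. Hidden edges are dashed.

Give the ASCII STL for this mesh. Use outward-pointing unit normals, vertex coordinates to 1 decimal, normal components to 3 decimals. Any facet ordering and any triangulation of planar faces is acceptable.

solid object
 facet normal -0.006 0.570 -0.822
  outer loop
   vertex 1.2 2.4 0.6
   vertex 1.0 6.0 3.1
   vertex 4.9 4.6 2.1
  endloop
 endfacet
 facet normal -0.972 -0.169 0.165
  outer loop
   vertex 1.2 2.4 0.6
   vertex 2.4 0.2 5.4
   vertex 1.0 6.0 3.1
  endloop
 endfacet
 facet normal 0.403 0.776 0.485
  outer loop
   vertex 1.7 4.7 4.6
   vertex 4.9 4.6 2.1
   vertex 1.0 6.0 3.1
  endloop
 endfacet
 facet normal -0.928 -0.080 0.364
  outer loop
   vertex 1.7 4.7 4.6
   vertex 1.0 6.0 3.1
   vertex 2.4 0.2 5.4
  endloop
 endfacet
 facet normal 0.604 0.230 0.763
  outer loop
   vertex 1.7 4.7 4.6
   vertex 2.4 0.2 5.4
   vertex 4.9 4.6 2.1
  endloop
 endfacet
 facet normal 0.687 -0.644 -0.338
  outer loop
   vertex 2.0 1.4 2.3
   vertex 4.9 4.6 2.1
   vertex 2.4 0.2 5.4
  endloop
 endfacet
 facet normal 0.575 -0.558 -0.599
  outer loop
   vertex 2.0 1.4 2.3
   vertex 1.2 2.4 0.6
   vertex 4.9 4.6 2.1
  endloop
 endfacet
 facet normal -0.490 -0.832 -0.259
  outer loop
   vertex 2.0 1.4 2.3
   vertex 2.4 0.2 5.4
   vertex 1.2 2.4 0.6
  endloop
 endfacet
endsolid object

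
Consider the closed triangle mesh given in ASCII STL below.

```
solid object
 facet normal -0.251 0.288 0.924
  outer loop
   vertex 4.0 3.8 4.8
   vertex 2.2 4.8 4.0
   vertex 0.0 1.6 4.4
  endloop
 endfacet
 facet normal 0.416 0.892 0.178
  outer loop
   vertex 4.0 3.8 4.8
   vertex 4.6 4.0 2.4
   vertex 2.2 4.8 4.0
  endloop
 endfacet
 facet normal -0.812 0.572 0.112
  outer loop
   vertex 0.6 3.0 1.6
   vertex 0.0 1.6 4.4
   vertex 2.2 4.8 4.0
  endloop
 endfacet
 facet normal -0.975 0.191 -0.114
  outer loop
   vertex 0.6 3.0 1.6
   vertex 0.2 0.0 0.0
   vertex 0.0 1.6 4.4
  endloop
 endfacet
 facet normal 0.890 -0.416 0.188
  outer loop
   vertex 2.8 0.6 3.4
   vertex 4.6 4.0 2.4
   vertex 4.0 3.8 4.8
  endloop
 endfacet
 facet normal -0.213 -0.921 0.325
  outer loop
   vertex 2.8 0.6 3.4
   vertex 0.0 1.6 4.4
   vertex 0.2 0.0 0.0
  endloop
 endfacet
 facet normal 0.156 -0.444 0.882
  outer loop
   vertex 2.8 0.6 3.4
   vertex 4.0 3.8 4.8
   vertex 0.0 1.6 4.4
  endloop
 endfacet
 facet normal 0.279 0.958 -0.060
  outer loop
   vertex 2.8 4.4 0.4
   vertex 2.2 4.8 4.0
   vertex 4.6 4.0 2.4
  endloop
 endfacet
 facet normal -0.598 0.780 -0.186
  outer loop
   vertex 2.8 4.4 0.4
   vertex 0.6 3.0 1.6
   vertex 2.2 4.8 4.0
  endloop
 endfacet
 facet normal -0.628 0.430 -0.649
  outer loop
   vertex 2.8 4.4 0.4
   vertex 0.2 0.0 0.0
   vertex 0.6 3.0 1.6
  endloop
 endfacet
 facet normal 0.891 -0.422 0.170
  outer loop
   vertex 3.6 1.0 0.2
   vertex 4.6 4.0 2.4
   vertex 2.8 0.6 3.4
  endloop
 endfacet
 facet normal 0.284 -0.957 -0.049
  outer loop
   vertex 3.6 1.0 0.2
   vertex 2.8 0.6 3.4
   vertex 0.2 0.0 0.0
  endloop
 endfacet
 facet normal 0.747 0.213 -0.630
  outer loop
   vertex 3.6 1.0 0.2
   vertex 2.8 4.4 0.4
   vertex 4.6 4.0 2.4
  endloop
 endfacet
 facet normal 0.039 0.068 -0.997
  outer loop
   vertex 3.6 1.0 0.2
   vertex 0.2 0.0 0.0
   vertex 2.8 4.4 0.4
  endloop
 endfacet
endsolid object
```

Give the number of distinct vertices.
9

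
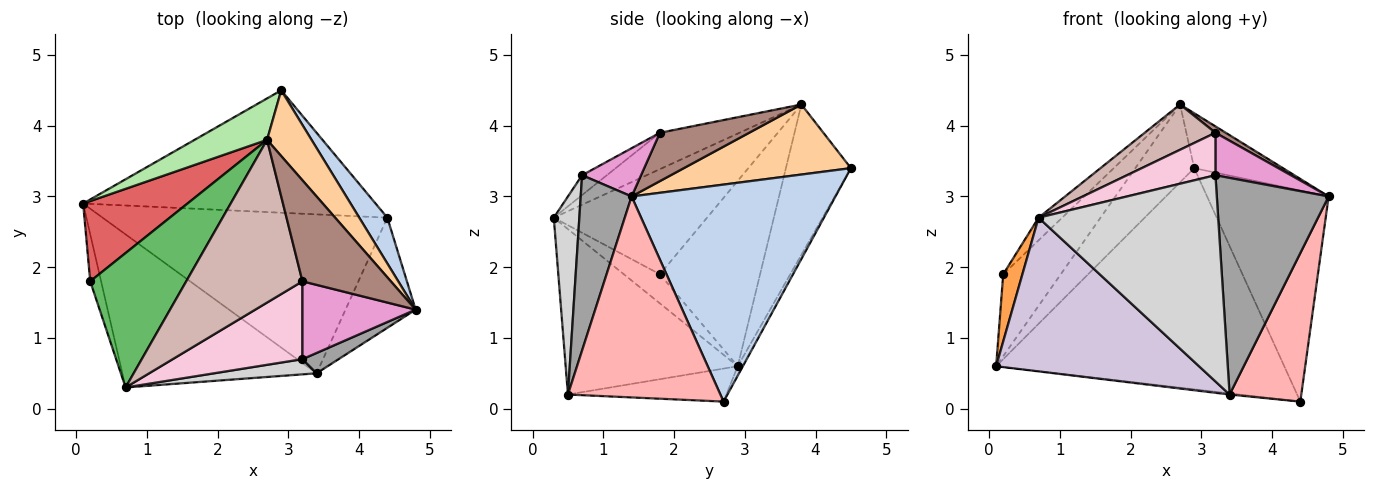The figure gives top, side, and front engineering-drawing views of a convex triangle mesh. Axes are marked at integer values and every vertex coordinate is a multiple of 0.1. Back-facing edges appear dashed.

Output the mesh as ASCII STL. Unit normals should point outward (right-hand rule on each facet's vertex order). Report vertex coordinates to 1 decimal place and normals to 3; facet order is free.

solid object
 facet normal -0.016 0.875 -0.484
  outer loop
   vertex 4.4 2.7 0.1
   vertex 0.1 2.9 0.6
   vertex 2.9 4.5 3.4
  endloop
 endfacet
 facet normal 0.854 0.509 0.110
  outer loop
   vertex 4.4 2.7 0.1
   vertex 2.9 4.5 3.4
   vertex 4.8 1.4 3.0
  endloop
 endfacet
 facet normal -0.838 -0.446 -0.313
  outer loop
   vertex 0.2 1.8 1.9
   vertex 0.1 2.9 0.6
   vertex 0.7 0.3 2.7
  endloop
 endfacet
 facet normal 0.770 0.409 0.489
  outer loop
   vertex 2.7 3.8 4.3
   vertex 4.8 1.4 3.0
   vertex 2.9 4.5 3.4
  endloop
 endfacet
 facet normal -0.734 0.113 0.670
  outer loop
   vertex 2.7 3.8 4.3
   vertex 0.2 1.8 1.9
   vertex 0.7 0.3 2.7
  endloop
 endfacet
 facet normal -0.698 0.632 0.337
  outer loop
   vertex 2.7 3.8 4.3
   vertex 2.9 4.5 3.4
   vertex 0.1 2.9 0.6
  endloop
 endfacet
 facet normal -0.779 0.448 0.439
  outer loop
   vertex 2.7 3.8 4.3
   vertex 0.1 2.9 0.6
   vertex 0.2 1.8 1.9
  endloop
 endfacet
 facet normal 0.863 -0.406 -0.301
  outer loop
   vertex 3.4 0.5 0.2
   vertex 4.4 2.7 0.1
   vertex 4.8 1.4 3.0
  endloop
 endfacet
 facet normal -0.115 0.007 -0.993
  outer loop
   vertex 3.4 0.5 0.2
   vertex 0.1 2.9 0.6
   vertex 4.4 2.7 0.1
  endloop
 endfacet
 facet normal -0.515 -0.607 -0.605
  outer loop
   vertex 3.4 0.5 0.2
   vertex 0.7 0.3 2.7
   vertex 0.1 2.9 0.6
  endloop
 endfacet
 facet normal 0.479 -0.055 0.876
  outer loop
   vertex 3.2 1.8 3.9
   vertex 4.8 1.4 3.0
   vertex 2.7 3.8 4.3
  endloop
 endfacet
 facet normal -0.289 -0.257 0.922
  outer loop
   vertex 3.2 1.8 3.9
   vertex 2.7 3.8 4.3
   vertex 0.7 0.3 2.7
  endloop
 endfacet
 facet normal 0.350 -0.448 0.822
  outer loop
   vertex 3.2 0.7 3.3
   vertex 4.8 1.4 3.0
   vertex 3.2 1.8 3.9
  endloop
 endfacet
 facet normal -0.133 -0.475 0.870
  outer loop
   vertex 3.2 0.7 3.3
   vertex 3.2 1.8 3.9
   vertex 0.7 0.3 2.7
  endloop
 endfacet
 facet normal 0.413 -0.907 0.085
  outer loop
   vertex 3.2 0.7 3.3
   vertex 3.4 0.5 0.2
   vertex 4.8 1.4 3.0
  endloop
 endfacet
 facet normal 0.141 -0.987 0.073
  outer loop
   vertex 3.2 0.7 3.3
   vertex 0.7 0.3 2.7
   vertex 3.4 0.5 0.2
  endloop
 endfacet
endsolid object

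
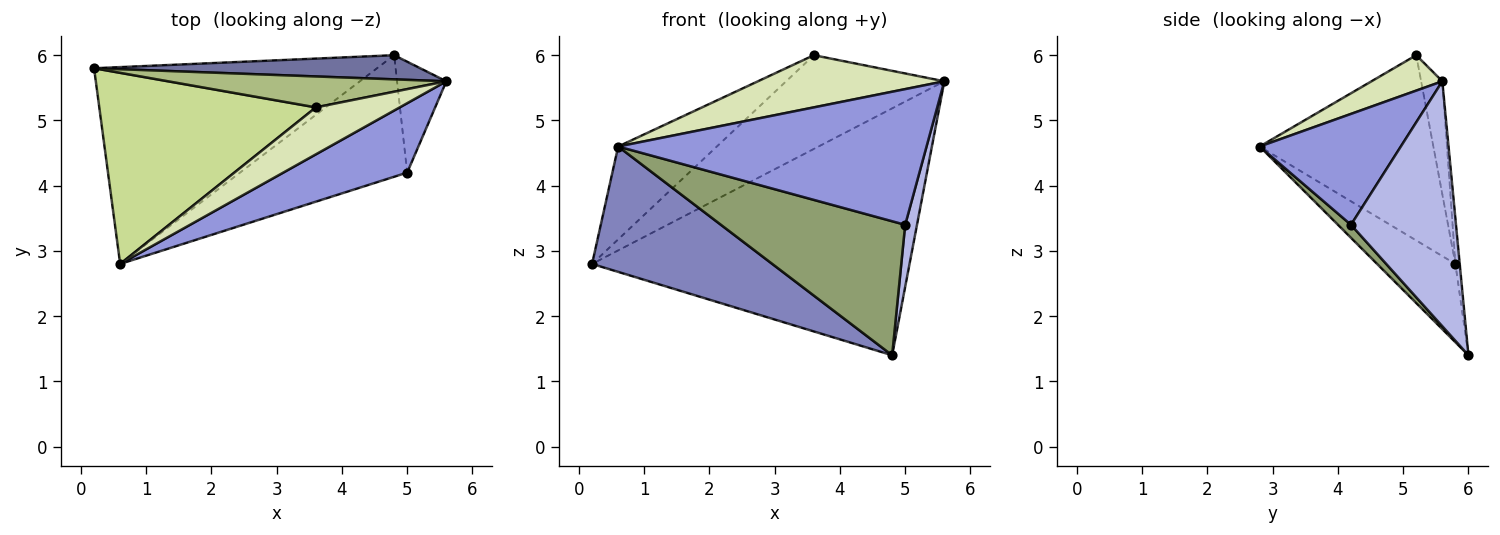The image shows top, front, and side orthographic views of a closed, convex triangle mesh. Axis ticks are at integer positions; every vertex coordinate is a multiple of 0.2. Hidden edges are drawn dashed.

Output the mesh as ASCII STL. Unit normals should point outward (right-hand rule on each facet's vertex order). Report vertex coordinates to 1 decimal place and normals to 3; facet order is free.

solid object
 facet normal -0.014 0.995 0.097
  outer loop
   vertex 4.8 6.0 1.4
   vertex 0.2 5.8 2.8
   vertex 5.6 5.6 5.6
  endloop
 endfacet
 facet normal -0.227 -0.523 -0.821
  outer loop
   vertex 4.8 6.0 1.4
   vertex 0.6 2.8 4.6
   vertex 0.2 5.8 2.8
  endloop
 endfacet
 facet normal 0.377 -0.824 0.422
  outer loop
   vertex 5.0 4.2 3.4
   vertex 5.6 5.6 5.6
   vertex 0.6 2.8 4.6
  endloop
 endfacet
 facet normal 0.974 -0.110 -0.196
  outer loop
   vertex 5.0 4.2 3.4
   vertex 4.8 6.0 1.4
   vertex 5.6 5.6 5.6
  endloop
 endfacet
 facet normal 0.052 -0.740 -0.671
  outer loop
   vertex 5.0 4.2 3.4
   vertex 0.6 2.8 4.6
   vertex 4.8 6.0 1.4
  endloop
 endfacet
 facet normal -0.126 0.942 0.311
  outer loop
   vertex 3.6 5.2 6.0
   vertex 5.6 5.6 5.6
   vertex 0.2 5.8 2.8
  endloop
 endfacet
 facet normal -0.610 0.346 0.713
  outer loop
   vertex 3.6 5.2 6.0
   vertex 0.2 5.8 2.8
   vertex 0.6 2.8 4.6
  endloop
 endfacet
 facet normal 0.272 -0.715 0.644
  outer loop
   vertex 3.6 5.2 6.0
   vertex 0.6 2.8 4.6
   vertex 5.6 5.6 5.6
  endloop
 endfacet
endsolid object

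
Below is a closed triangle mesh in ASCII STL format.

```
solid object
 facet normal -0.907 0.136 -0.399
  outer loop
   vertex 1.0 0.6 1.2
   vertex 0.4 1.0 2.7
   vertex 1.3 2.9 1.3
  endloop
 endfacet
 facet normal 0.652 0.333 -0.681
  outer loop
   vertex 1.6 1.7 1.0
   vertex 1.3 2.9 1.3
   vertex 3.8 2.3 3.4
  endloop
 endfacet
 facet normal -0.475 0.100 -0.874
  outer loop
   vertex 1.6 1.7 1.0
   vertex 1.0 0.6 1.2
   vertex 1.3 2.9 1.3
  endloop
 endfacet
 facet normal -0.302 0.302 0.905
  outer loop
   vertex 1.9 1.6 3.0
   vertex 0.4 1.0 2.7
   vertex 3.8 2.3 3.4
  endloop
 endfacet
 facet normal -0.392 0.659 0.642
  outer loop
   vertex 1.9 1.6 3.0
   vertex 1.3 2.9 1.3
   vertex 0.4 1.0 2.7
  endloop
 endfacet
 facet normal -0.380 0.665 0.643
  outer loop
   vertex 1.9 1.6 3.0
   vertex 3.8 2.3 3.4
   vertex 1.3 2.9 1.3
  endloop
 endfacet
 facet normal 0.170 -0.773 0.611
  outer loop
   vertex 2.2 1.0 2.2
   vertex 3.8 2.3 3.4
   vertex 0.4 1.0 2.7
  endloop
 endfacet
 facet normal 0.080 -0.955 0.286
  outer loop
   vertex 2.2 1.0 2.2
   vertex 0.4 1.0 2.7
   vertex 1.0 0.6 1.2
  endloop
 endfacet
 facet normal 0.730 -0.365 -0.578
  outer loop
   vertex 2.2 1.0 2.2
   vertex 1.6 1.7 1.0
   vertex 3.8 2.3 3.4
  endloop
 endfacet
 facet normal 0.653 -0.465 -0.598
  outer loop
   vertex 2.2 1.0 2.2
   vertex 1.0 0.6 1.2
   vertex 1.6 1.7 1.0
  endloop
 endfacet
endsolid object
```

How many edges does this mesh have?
15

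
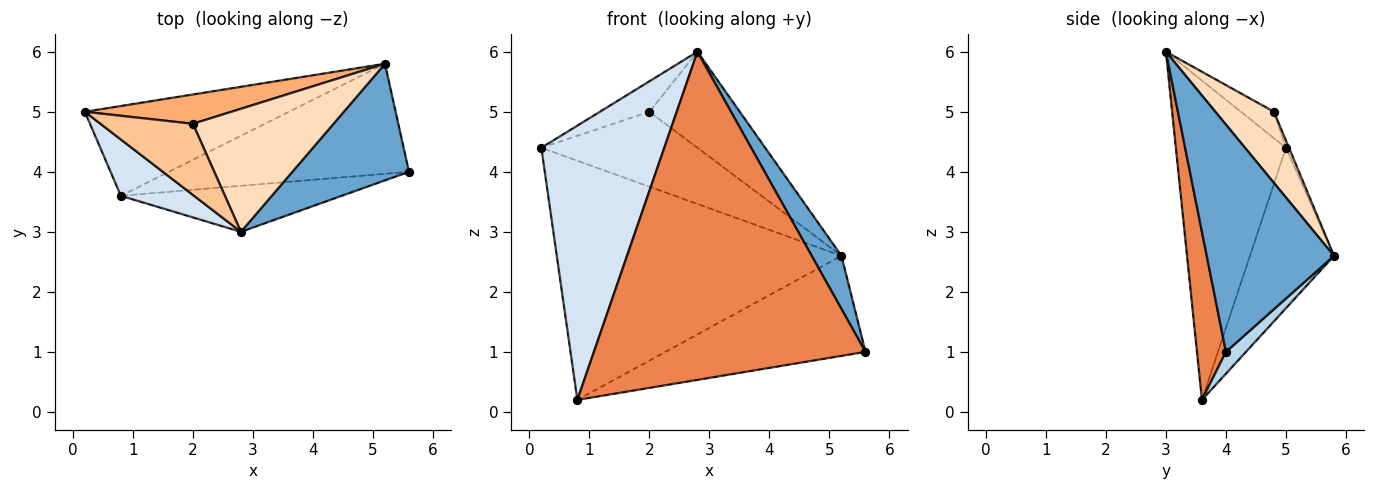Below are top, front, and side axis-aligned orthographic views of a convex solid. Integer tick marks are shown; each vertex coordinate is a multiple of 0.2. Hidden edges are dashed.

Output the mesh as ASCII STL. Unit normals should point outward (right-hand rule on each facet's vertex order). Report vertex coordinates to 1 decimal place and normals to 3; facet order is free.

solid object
 facet normal 0.871 -0.204 0.447
  outer loop
   vertex 2.8 3.0 6.0
   vertex 5.6 4.0 1.0
   vertex 5.2 5.8 2.6
  endloop
 endfacet
 facet normal -0.266 0.902 -0.339
  outer loop
   vertex 0.8 3.6 0.2
   vertex 0.2 5.0 4.4
   vertex 5.2 5.8 2.6
  endloop
 endfacet
 facet normal 0.067 0.671 -0.738
  outer loop
   vertex 0.8 3.6 0.2
   vertex 5.2 5.8 2.6
   vertex 5.6 4.0 1.0
  endloop
 endfacet
 facet normal -0.659 -0.736 0.151
  outer loop
   vertex 0.8 3.6 0.2
   vertex 2.8 3.0 6.0
   vertex 0.2 5.0 4.4
  endloop
 endfacet
 facet normal 0.105 -0.985 -0.138
  outer loop
   vertex 0.8 3.6 0.2
   vertex 5.6 4.0 1.0
   vertex 2.8 3.0 6.0
  endloop
 endfacet
 facet normal -0.018 0.931 0.364
  outer loop
   vertex 2.0 4.8 5.0
   vertex 5.2 5.8 2.6
   vertex 0.2 5.0 4.4
  endloop
 endfacet
 facet normal -0.254 0.381 0.889
  outer loop
   vertex 2.0 4.8 5.0
   vertex 0.2 5.0 4.4
   vertex 2.8 3.0 6.0
  endloop
 endfacet
 facet normal 0.371 0.571 0.732
  outer loop
   vertex 2.0 4.8 5.0
   vertex 2.8 3.0 6.0
   vertex 5.2 5.8 2.6
  endloop
 endfacet
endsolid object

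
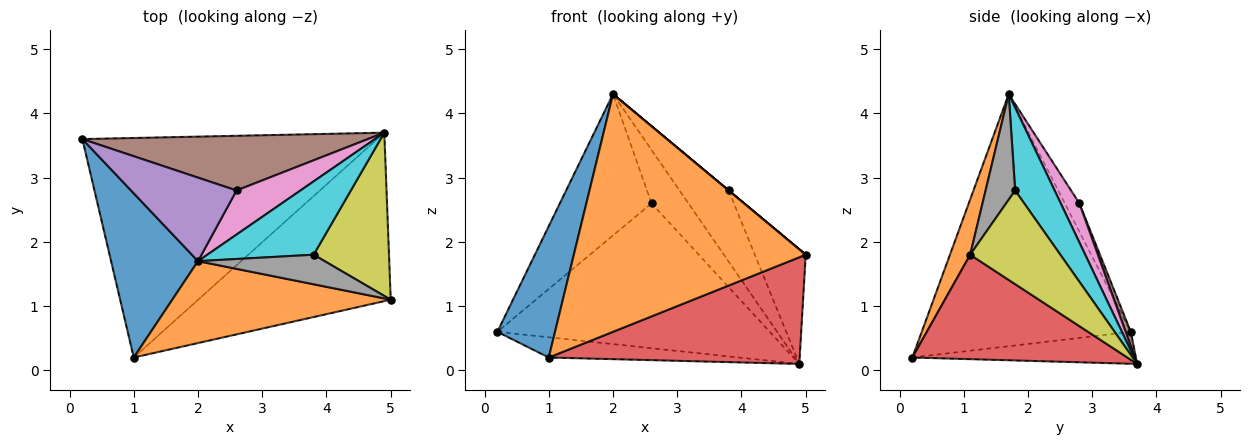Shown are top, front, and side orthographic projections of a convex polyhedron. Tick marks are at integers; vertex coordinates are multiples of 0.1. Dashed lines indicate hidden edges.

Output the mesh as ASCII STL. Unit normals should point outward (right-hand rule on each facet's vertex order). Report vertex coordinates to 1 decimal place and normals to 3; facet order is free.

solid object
 facet normal -0.915 -0.252 0.315
  outer loop
   vertex 2.0 1.7 4.3
   vertex 0.2 3.6 0.6
   vertex 1.0 0.2 0.2
  endloop
 endfacet
 facet normal 0.082 -0.942 0.325
  outer loop
   vertex 2.0 1.7 4.3
   vertex 1.0 0.2 0.2
   vertex 5.0 1.1 1.8
  endloop
 endfacet
 facet normal -0.107 0.091 -0.990
  outer loop
   vertex 4.9 3.7 0.1
   vertex 1.0 0.2 0.2
   vertex 0.2 3.6 0.6
  endloop
 endfacet
 facet normal 0.417 -0.486 -0.768
  outer loop
   vertex 4.9 3.7 0.1
   vertex 5.0 1.1 1.8
   vertex 1.0 0.2 0.2
  endloop
 endfacet
 facet normal -0.136 0.853 0.504
  outer loop
   vertex 2.6 2.8 2.6
   vertex 0.2 3.6 0.6
   vertex 2.0 1.7 4.3
  endloop
 endfacet
 facet normal 0.018 0.935 0.353
  outer loop
   vertex 2.6 2.8 2.6
   vertex 4.9 3.7 0.1
   vertex 0.2 3.6 0.6
  endloop
 endfacet
 facet normal 0.364 0.718 0.593
  outer loop
   vertex 2.6 2.8 2.6
   vertex 2.0 1.7 4.3
   vertex 4.9 3.7 0.1
  endloop
 endfacet
 facet normal 0.640 0.000 0.768
  outer loop
   vertex 3.8 1.8 2.8
   vertex 2.0 1.7 4.3
   vertex 5.0 1.1 1.8
  endloop
 endfacet
 facet normal 0.713 0.403 0.574
  outer loop
   vertex 3.8 1.8 2.8
   vertex 5.0 1.1 1.8
   vertex 4.9 3.7 0.1
  endloop
 endfacet
 facet normal 0.488 0.608 0.626
  outer loop
   vertex 3.8 1.8 2.8
   vertex 4.9 3.7 0.1
   vertex 2.0 1.7 4.3
  endloop
 endfacet
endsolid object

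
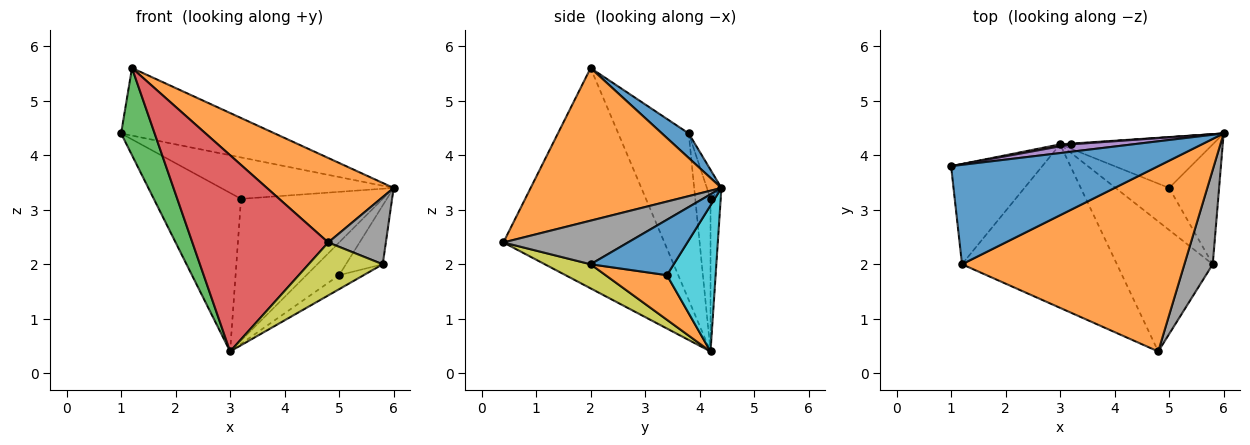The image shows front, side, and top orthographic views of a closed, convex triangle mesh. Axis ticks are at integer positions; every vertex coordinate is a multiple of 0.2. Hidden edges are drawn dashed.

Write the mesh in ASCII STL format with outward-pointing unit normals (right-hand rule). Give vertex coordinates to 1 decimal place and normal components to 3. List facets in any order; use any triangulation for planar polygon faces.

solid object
 facet normal 0.097 0.560 0.823
  outer loop
   vertex 1.2 2.0 5.6
   vertex 6.0 4.4 3.4
   vertex 1.0 3.8 4.4
  endloop
 endfacet
 facet normal 0.530 -0.352 0.772
  outer loop
   vertex 1.2 2.0 5.6
   vertex 4.8 0.4 2.4
   vertex 6.0 4.4 3.4
  endloop
 endfacet
 facet normal -0.809 -0.385 -0.443
  outer loop
   vertex 1.2 2.0 5.6
   vertex 1.0 3.8 4.4
   vertex 3.0 4.2 0.4
  endloop
 endfacet
 facet normal -0.673 -0.568 -0.473
  outer loop
   vertex 1.2 2.0 5.6
   vertex 3.0 4.2 0.4
   vertex 4.8 0.4 2.4
  endloop
 endfacet
 facet normal -0.083 0.981 0.176
  outer loop
   vertex 3.2 4.2 3.2
   vertex 1.0 3.8 4.4
   vertex 6.0 4.4 3.4
  endloop
 endfacet
 facet normal -0.172 0.985 0.012
  outer loop
   vertex 3.2 4.2 3.2
   vertex 3.0 4.2 0.4
   vertex 1.0 3.8 4.4
  endloop
 endfacet
 facet normal -0.072 0.997 0.005
  outer loop
   vertex 3.2 4.2 3.2
   vertex 6.0 4.4 3.4
   vertex 3.0 4.2 0.4
  endloop
 endfacet
 facet normal 0.782 -0.362 0.508
  outer loop
   vertex 5.8 2.0 2.0
   vertex 6.0 4.4 3.4
   vertex 4.8 0.4 2.4
  endloop
 endfacet
 facet normal 0.227 -0.367 -0.902
  outer loop
   vertex 5.8 2.0 2.0
   vertex 4.8 0.4 2.4
   vertex 3.0 4.2 0.4
  endloop
 endfacet
 facet normal 0.627 0.421 -0.655
  outer loop
   vertex 5.0 3.4 1.8
   vertex 3.0 4.2 0.4
   vertex 6.0 4.4 3.4
  endloop
 endfacet
 facet normal 0.706 0.312 -0.636
  outer loop
   vertex 5.0 3.4 1.8
   vertex 6.0 4.4 3.4
   vertex 5.8 2.0 2.0
  endloop
 endfacet
 facet normal 0.620 0.248 -0.744
  outer loop
   vertex 5.0 3.4 1.8
   vertex 5.8 2.0 2.0
   vertex 3.0 4.2 0.4
  endloop
 endfacet
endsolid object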